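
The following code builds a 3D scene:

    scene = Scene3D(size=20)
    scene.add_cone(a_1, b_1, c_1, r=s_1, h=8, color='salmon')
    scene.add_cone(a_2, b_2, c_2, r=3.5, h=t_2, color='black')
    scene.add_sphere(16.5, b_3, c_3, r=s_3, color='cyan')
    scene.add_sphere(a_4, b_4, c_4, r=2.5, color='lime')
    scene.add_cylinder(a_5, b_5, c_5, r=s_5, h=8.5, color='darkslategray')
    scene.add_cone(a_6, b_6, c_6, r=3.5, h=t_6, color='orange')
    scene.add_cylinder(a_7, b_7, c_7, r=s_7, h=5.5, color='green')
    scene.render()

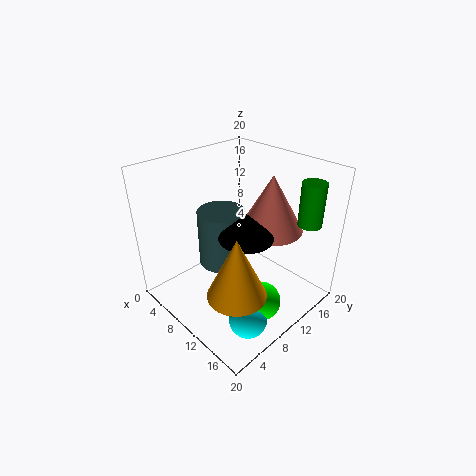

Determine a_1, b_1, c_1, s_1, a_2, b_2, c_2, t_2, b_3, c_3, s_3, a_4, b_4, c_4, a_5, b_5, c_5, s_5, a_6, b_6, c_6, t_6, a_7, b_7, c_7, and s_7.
a_1 = 12; b_1 = 14.5; c_1 = 10.5; s_1 = 4.5; a_2 = 13; b_2 = 8.5; c_2 = 12; t_2 = 3.5; b_3 = 5.5; c_3 = 2.5; s_3 = 2.5; a_4 = 16.5; b_4 = 8; c_4 = 4; a_5 = 6; b_5 = 10.5; c_5 = 4; s_5 = 3.5; a_6 = 16.5; b_6 = 3.5; c_6 = 8; t_6 = 7.5; a_7 = 18.5; b_7 = 14; c_7 = 14; s_7 = 1.5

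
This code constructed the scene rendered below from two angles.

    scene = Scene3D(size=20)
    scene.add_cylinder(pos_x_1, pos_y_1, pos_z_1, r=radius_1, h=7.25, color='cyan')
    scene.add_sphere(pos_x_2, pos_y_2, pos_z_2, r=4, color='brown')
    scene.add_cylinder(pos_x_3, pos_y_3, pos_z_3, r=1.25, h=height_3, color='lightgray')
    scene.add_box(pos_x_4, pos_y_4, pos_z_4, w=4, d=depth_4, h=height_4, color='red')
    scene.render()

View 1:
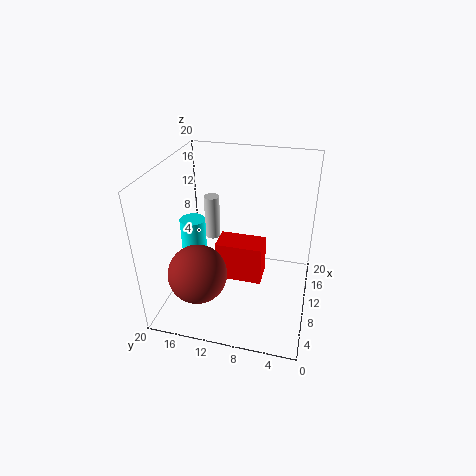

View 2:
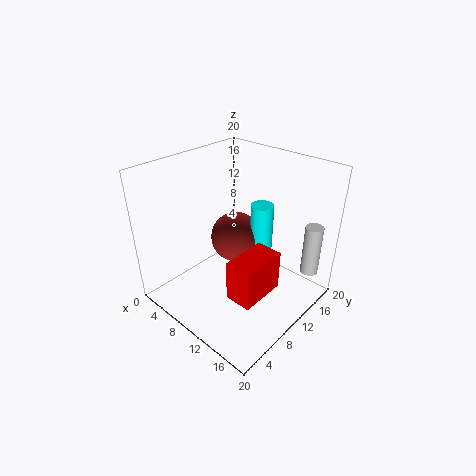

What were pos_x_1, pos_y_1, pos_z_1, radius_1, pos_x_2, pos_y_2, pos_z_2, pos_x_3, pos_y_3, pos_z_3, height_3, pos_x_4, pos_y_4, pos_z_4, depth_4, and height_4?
pos_x_1 = 9.25; pos_y_1 = 16.25; pos_z_1 = 5.25; radius_1 = 1.75; pos_x_2 = 5.5; pos_y_2 = 14.5; pos_z_2 = 6.25; pos_x_3 = 18; pos_y_3 = 16.5; pos_z_3 = 4.75; height_3 = 7.25; pos_x_4 = 10.75; pos_y_4 = 6.75; pos_z_4 = 1.75; depth_4 = 7; height_4 = 6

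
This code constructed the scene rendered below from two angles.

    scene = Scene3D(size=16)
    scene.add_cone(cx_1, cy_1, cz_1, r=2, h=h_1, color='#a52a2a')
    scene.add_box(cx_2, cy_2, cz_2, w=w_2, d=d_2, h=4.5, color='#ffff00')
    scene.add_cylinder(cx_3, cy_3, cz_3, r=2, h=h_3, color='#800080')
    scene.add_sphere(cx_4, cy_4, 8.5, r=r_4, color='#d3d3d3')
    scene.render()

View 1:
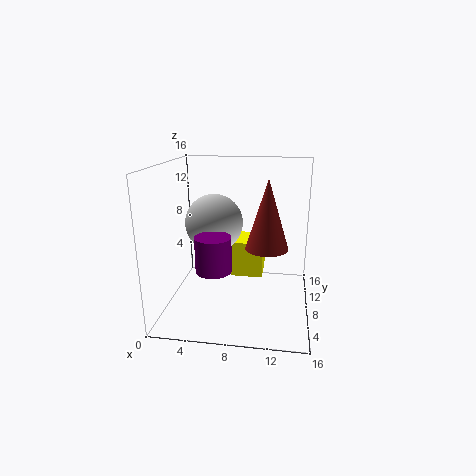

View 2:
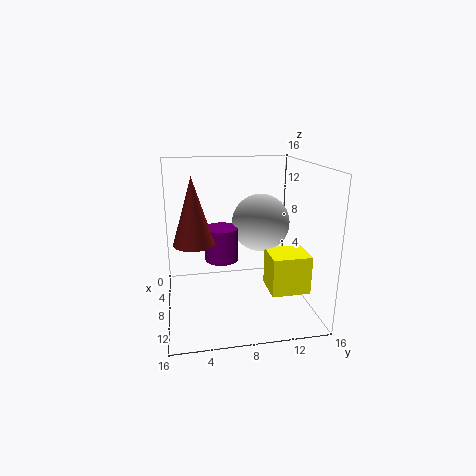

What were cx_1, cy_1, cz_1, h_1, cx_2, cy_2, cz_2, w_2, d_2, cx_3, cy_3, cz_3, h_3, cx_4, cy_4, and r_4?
cx_1 = 11.5
cy_1 = 3
cz_1 = 9
h_1 = 6.5
cx_2 = 6.5
cy_2 = 11.5
cz_2 = 1.5
w_2 = 4
d_2 = 4.5
cx_3 = 5.5
cy_3 = 6.5
cz_3 = 4.5
h_3 = 4
cx_4 = 4.5
cy_4 = 11.5
r_4 = 3.5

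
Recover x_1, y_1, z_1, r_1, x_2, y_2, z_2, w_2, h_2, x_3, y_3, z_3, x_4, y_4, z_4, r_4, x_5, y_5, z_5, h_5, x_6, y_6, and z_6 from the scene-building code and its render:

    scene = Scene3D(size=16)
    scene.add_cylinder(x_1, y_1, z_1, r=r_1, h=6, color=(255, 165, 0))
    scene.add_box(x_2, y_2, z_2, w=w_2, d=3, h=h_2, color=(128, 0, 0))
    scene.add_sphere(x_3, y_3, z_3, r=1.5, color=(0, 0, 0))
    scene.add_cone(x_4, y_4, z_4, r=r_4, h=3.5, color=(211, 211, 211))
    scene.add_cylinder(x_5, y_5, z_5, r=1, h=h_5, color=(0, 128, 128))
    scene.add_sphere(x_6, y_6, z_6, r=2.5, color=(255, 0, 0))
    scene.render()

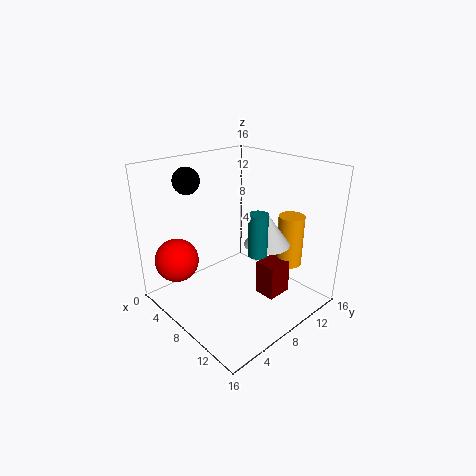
x_1 = 11; y_1 = 13.5; z_1 = 4; r_1 = 1.5; x_2 = 9.5; y_2 = 9.5; z_2 = 1; w_2 = 2.5; h_2 = 4; x_3 = 3; y_3 = 5; z_3 = 14; x_4 = 10.5; y_4 = 10; z_4 = 7.5; r_4 = 2.5; x_5 = 11.5; y_5 = 7.5; z_5 = 7.5; h_5 = 4.5; x_6 = 3; y_6 = 3; z_6 = 5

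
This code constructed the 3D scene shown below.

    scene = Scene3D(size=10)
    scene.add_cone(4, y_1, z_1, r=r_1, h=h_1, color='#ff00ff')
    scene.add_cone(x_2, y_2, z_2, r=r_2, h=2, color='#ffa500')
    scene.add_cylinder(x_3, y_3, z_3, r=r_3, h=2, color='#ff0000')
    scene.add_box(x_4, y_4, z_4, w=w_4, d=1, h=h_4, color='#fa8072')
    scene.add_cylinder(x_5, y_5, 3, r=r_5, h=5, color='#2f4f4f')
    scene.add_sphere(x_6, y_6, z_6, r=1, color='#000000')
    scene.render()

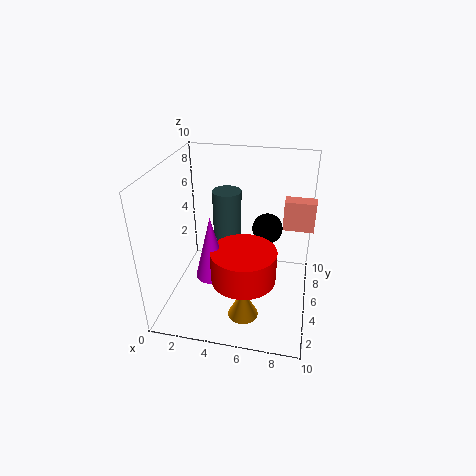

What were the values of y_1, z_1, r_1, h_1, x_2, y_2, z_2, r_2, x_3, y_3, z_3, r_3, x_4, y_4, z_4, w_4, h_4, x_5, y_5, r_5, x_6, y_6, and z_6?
y_1 = 2, z_1 = 4, r_1 = 1, h_1 = 4, x_2 = 6, y_2 = 2, z_2 = 1, r_2 = 1, x_3 = 6, y_3 = 2, z_3 = 4, r_3 = 2, x_4 = 8, y_4 = 5, z_4 = 6, w_4 = 2, h_4 = 2, x_5 = 4, y_5 = 6, r_5 = 1, x_6 = 7, y_6 = 5, z_6 = 6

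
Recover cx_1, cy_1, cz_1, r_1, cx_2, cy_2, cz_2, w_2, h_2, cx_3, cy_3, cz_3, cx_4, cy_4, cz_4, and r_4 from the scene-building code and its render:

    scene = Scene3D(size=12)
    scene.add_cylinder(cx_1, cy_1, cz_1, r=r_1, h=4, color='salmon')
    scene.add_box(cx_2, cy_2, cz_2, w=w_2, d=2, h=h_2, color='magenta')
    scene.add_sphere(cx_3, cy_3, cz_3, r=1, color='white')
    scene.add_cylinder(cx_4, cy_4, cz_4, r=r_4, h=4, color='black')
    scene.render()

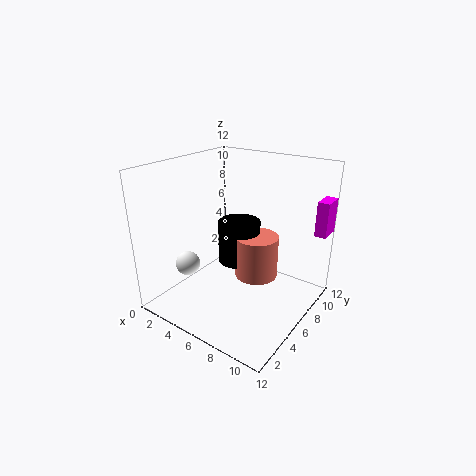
cx_1 = 6
cy_1 = 9
cz_1 = 1
r_1 = 2
cx_2 = 11
cy_2 = 10
cz_2 = 6
w_2 = 1
h_2 = 3
cx_3 = 3
cy_3 = 3
cz_3 = 4
cx_4 = 4
cy_4 = 9
cz_4 = 2
r_4 = 2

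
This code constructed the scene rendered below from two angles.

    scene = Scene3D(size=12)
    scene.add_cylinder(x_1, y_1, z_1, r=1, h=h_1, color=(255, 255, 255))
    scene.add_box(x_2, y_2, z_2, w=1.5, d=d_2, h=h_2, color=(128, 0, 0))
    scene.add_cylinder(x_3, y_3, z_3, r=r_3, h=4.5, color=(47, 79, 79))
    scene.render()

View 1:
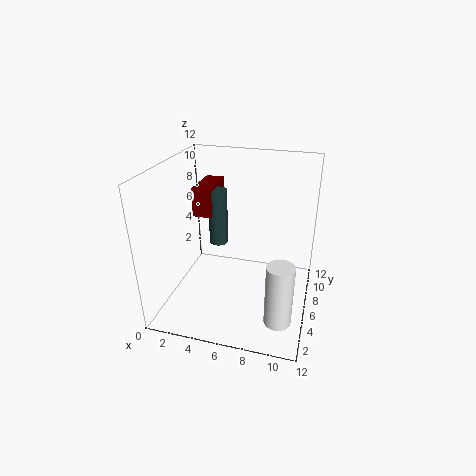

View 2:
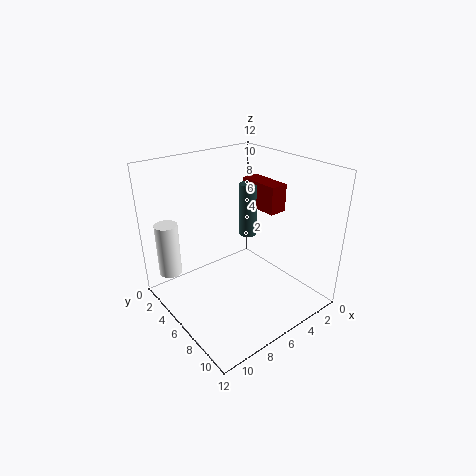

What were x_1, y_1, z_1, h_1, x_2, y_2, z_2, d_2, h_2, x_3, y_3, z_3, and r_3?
x_1 = 10.25
y_1 = 1.5
z_1 = 2
h_1 = 4.75
x_2 = 2.75
y_2 = 4.5
z_2 = 8.25
d_2 = 3.5
h_2 = 2.25
x_3 = 4.5
y_3 = 5.5
z_3 = 5.75
r_3 = 0.75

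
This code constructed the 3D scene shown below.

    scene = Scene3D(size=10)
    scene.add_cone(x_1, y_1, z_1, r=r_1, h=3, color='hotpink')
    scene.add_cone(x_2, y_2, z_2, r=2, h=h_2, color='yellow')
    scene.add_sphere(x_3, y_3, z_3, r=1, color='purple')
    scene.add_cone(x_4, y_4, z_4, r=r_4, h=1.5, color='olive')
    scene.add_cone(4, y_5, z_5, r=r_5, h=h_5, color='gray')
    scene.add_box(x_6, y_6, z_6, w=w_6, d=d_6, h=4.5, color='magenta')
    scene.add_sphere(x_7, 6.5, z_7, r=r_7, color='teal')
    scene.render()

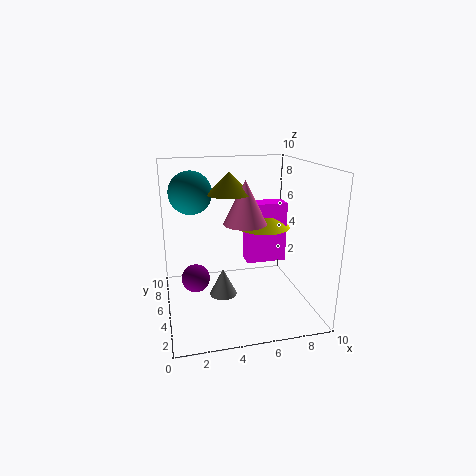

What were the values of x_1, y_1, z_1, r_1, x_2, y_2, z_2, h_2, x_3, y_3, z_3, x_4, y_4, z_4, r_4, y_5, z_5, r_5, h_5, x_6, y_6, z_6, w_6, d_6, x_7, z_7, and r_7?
x_1 = 5.5, y_1 = 5, z_1 = 6, r_1 = 1.5, x_2 = 7.5, y_2 = 7, z_2 = 5, h_2 = 2, x_3 = 2, y_3 = 5.5, z_3 = 2, x_4 = 4.5, y_4 = 5.5, z_4 = 8, r_4 = 1.5, y_5 = 5.5, z_5 = 0.5, r_5 = 1, h_5 = 2, x_6 = 6, y_6 = 6, z_6 = 2.5, w_6 = 3, d_6 = 1.5, x_7 = 2, z_7 = 8, r_7 = 1.5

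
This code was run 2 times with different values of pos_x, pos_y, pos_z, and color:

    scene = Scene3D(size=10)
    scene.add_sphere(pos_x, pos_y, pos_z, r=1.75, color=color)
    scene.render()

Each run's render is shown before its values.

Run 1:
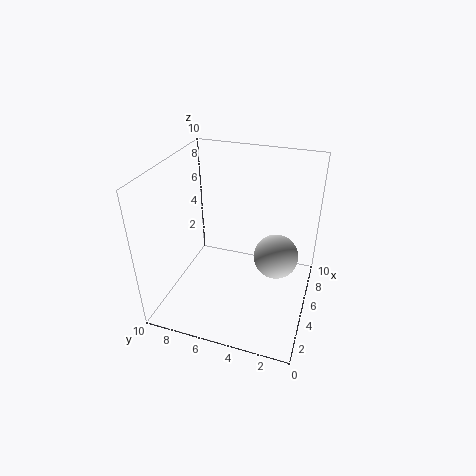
pos_x = 7.75
pos_y = 2.75
pos_z = 2
color = 'lightgray'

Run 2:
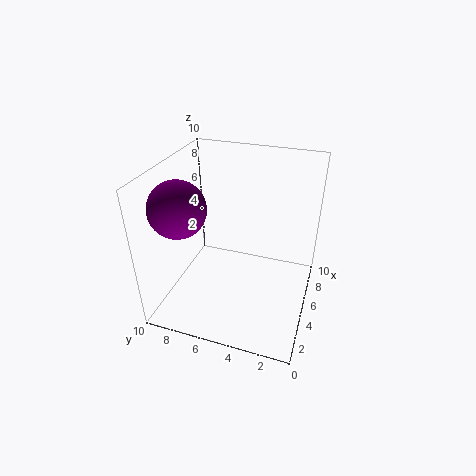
pos_x = 2
pos_y = 7.75
pos_z = 8.25
color = 'purple'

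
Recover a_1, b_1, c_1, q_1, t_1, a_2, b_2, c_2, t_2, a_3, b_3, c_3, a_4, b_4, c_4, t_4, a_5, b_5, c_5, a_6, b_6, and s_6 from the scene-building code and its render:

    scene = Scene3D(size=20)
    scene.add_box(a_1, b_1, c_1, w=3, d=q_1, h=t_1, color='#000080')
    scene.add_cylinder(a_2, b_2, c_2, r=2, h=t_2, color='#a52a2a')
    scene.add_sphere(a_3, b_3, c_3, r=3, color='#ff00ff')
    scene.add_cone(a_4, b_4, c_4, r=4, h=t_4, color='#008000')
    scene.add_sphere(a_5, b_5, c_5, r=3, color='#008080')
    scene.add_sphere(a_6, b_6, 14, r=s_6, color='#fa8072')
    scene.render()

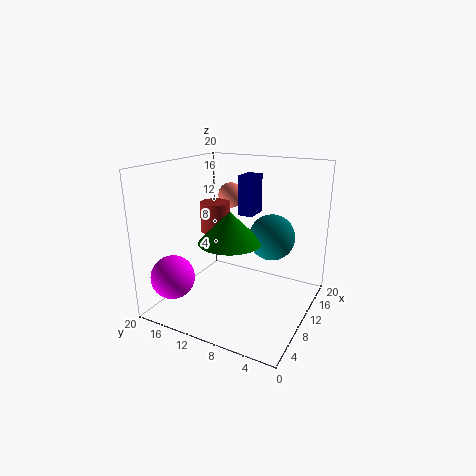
a_1 = 8, b_1 = 7, c_1 = 14, q_1 = 2, t_1 = 5, a_2 = 9, b_2 = 13, c_2 = 11, t_2 = 4, a_3 = 4, b_3 = 17, c_3 = 5, a_4 = 6, b_4 = 9, c_4 = 11, t_4 = 4, a_5 = 10, b_5 = 5, c_5 = 11, a_6 = 17, b_6 = 15, s_6 = 2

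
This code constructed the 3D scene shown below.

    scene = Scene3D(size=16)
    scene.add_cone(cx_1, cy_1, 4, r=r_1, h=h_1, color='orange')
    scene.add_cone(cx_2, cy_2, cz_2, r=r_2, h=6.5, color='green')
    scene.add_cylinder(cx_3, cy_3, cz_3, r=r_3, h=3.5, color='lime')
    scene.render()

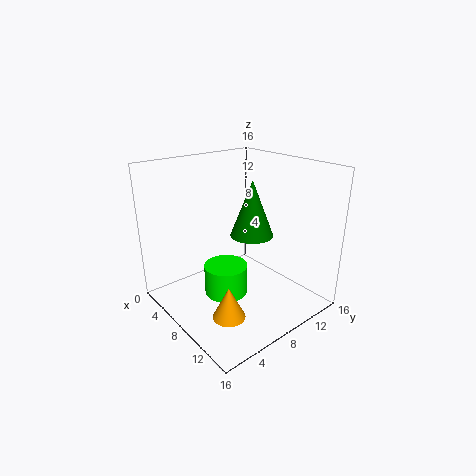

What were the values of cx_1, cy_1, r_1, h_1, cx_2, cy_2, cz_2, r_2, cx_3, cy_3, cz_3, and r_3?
cx_1 = 14
cy_1 = 2
r_1 = 1.5
h_1 = 3
cx_2 = 7.5
cy_2 = 10.5
cz_2 = 7.5
r_2 = 2.5
cx_3 = 7
cy_3 = 7
cz_3 = 1
r_3 = 2.5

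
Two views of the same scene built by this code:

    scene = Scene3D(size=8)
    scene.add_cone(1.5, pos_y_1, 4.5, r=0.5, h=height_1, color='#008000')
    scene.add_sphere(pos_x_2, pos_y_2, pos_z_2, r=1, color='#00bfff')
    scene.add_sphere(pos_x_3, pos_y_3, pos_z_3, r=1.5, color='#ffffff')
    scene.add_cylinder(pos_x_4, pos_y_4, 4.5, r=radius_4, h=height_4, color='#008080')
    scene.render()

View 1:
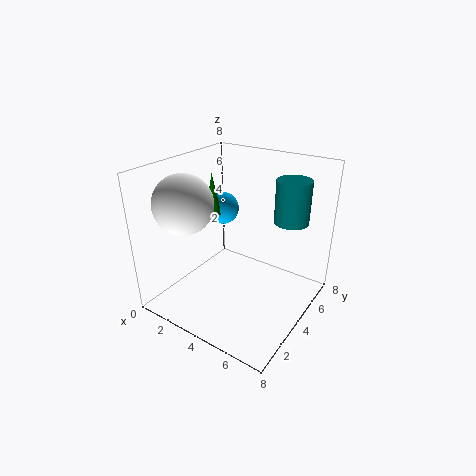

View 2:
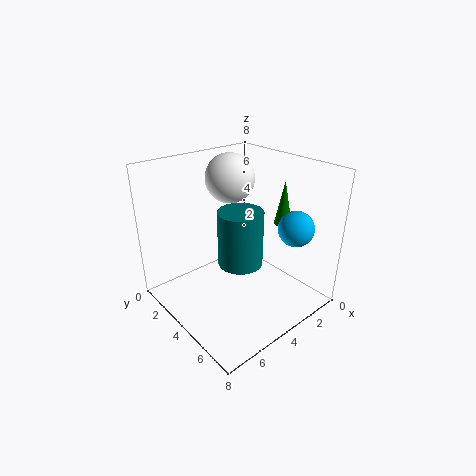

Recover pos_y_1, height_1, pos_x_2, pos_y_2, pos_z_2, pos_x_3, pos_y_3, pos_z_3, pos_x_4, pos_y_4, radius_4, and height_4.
pos_y_1 = 5; height_1 = 2.5; pos_x_2 = 1.5; pos_y_2 = 6; pos_z_2 = 4.5; pos_x_3 = 2.5; pos_y_3 = 1.5; pos_z_3 = 6.5; pos_x_4 = 6; pos_y_4 = 6.5; radius_4 = 1; height_4 = 2.5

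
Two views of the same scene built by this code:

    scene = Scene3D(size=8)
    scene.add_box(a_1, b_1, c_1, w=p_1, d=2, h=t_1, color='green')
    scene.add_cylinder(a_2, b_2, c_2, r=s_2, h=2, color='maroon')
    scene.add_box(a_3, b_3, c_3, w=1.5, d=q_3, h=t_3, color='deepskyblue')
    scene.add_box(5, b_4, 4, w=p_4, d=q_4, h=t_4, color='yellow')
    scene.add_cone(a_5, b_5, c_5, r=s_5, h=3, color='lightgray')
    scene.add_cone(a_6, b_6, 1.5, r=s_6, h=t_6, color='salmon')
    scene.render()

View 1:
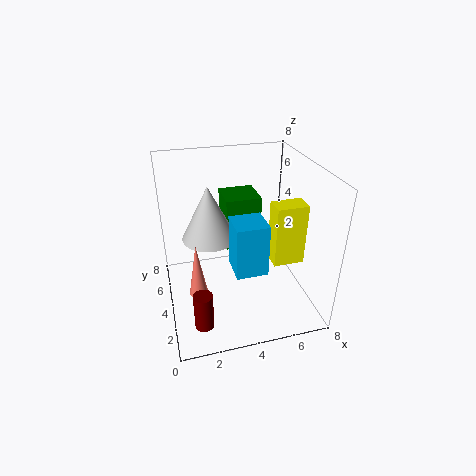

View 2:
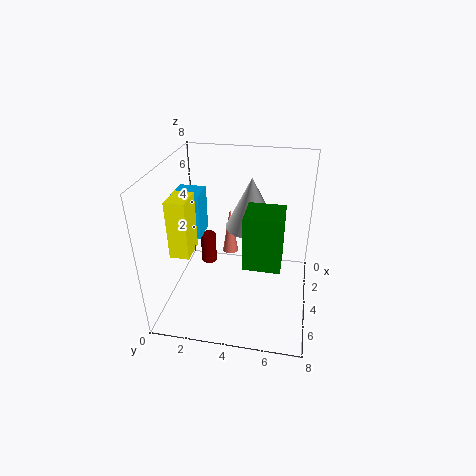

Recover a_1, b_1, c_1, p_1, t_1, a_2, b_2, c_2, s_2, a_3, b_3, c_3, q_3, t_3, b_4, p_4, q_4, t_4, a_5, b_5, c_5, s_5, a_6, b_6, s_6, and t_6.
a_1 = 3.5, b_1 = 4.5, c_1 = 3, p_1 = 2, t_1 = 3, a_2 = 1.5, b_2 = 1.5, c_2 = 0.5, s_2 = 0.5, a_3 = 3, b_3 = 0.5, c_3 = 4, q_3 = 1.5, t_3 = 2.5, b_4 = 1, p_4 = 1.5, q_4 = 1, t_4 = 3, a_5 = 2.5, b_5 = 4.5, c_5 = 4, s_5 = 1.5, a_6 = 1.5, b_6 = 3, s_6 = 0.5, t_6 = 3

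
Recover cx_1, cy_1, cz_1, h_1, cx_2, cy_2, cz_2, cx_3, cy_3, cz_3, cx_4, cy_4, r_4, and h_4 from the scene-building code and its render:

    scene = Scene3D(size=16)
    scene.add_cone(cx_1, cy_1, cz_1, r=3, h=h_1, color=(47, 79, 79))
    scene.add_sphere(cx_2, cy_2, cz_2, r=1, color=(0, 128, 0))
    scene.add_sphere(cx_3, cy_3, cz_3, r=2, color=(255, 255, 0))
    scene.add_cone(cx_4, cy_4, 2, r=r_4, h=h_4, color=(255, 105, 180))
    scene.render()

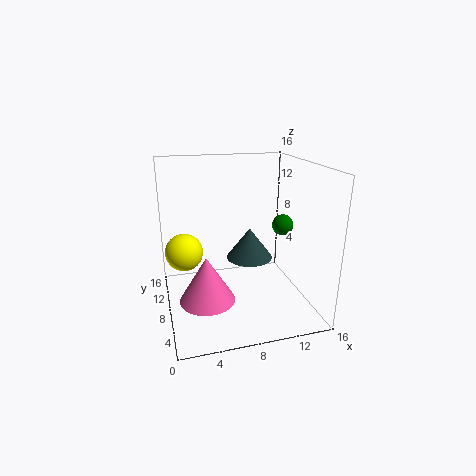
cx_1 = 11
cy_1 = 13
cz_1 = 3
h_1 = 4
cx_2 = 11
cy_2 = 3
cz_2 = 11
cx_3 = 2
cy_3 = 8
cz_3 = 7
cx_4 = 4
cy_4 = 6
r_4 = 3
h_4 = 5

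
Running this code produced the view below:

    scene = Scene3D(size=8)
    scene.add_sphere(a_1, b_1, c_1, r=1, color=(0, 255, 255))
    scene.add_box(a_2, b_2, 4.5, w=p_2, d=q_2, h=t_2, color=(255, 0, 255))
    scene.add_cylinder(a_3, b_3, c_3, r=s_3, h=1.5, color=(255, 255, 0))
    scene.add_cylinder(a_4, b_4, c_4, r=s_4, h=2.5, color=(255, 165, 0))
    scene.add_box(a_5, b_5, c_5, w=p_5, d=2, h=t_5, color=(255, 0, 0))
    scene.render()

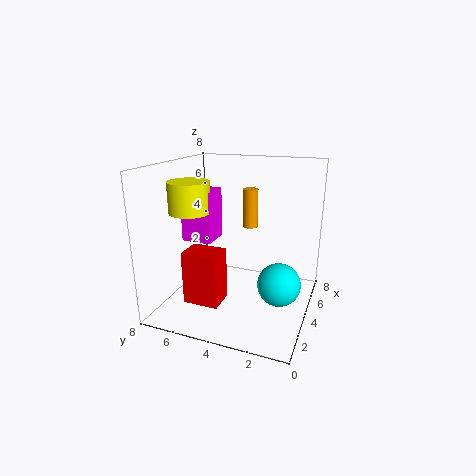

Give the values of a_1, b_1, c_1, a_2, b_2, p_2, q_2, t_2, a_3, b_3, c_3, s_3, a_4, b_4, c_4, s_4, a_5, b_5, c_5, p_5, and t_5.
a_1 = 1.5; b_1 = 1; c_1 = 3; a_2 = 1.5; b_2 = 4.5; p_2 = 1.5; q_2 = 1.5; t_2 = 2.5; a_3 = 1.5; b_3 = 5.5; c_3 = 6; s_3 = 1; a_4 = 7.5; b_4 = 4.5; c_4 = 3.5; s_4 = 0.5; a_5 = 2; b_5 = 4.5; c_5 = 0.5; p_5 = 1.5; t_5 = 3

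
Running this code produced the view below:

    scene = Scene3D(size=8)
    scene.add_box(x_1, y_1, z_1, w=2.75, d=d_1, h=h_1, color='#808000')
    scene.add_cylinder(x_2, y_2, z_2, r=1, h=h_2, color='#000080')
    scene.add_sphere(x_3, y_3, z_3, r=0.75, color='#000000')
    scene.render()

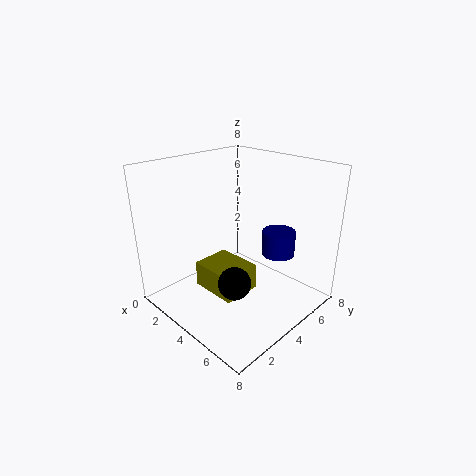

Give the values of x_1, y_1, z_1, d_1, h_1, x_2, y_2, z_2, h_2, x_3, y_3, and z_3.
x_1 = 2, y_1 = 2.5, z_1 = 0.75, d_1 = 2.25, h_1 = 1.5, x_2 = 4.75, y_2 = 6.75, z_2 = 2.25, h_2 = 1.5, x_3 = 6.5, y_3 = 1.25, z_3 = 3.5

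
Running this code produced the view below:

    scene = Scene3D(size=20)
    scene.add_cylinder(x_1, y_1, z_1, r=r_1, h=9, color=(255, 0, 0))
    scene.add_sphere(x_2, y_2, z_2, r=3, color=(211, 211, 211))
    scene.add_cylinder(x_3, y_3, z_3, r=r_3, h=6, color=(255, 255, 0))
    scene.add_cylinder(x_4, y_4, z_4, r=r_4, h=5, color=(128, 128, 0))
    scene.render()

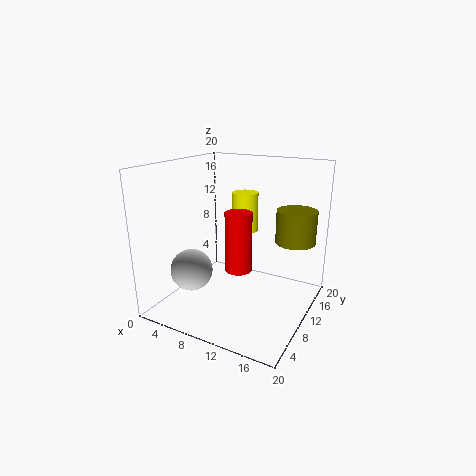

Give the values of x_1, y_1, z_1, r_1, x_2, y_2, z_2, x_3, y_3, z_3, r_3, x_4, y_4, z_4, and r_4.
x_1 = 9
y_1 = 12
z_1 = 4
r_1 = 2
x_2 = 4
y_2 = 7
z_2 = 5
x_3 = 8
y_3 = 16
z_3 = 9
r_3 = 2
x_4 = 16
y_4 = 17
z_4 = 8
r_4 = 3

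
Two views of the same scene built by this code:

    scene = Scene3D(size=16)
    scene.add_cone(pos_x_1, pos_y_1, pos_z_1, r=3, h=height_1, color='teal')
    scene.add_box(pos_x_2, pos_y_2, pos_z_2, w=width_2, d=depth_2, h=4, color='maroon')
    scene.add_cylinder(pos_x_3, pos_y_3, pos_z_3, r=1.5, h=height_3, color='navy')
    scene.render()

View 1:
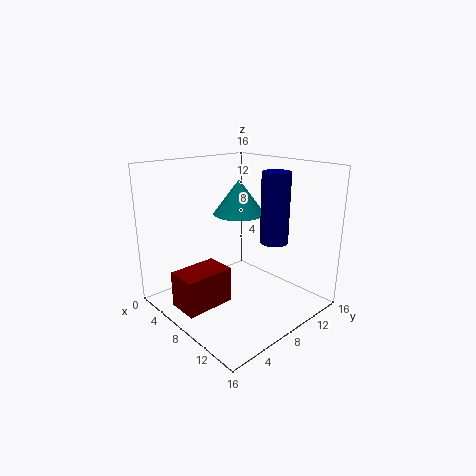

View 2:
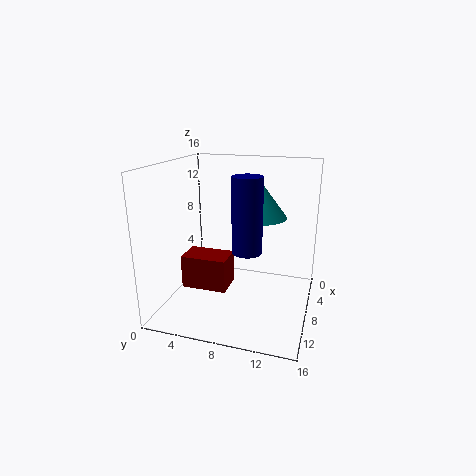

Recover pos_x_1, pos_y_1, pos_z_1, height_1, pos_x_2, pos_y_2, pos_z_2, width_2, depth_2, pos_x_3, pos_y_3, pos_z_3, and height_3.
pos_x_1 = 6; pos_y_1 = 10; pos_z_1 = 10; height_1 = 4; pos_x_2 = 5; pos_y_2 = 1; pos_z_2 = 1; width_2 = 3.5; depth_2 = 5.5; pos_x_3 = 11.5; pos_y_3 = 10; pos_z_3 = 8; height_3 = 7.5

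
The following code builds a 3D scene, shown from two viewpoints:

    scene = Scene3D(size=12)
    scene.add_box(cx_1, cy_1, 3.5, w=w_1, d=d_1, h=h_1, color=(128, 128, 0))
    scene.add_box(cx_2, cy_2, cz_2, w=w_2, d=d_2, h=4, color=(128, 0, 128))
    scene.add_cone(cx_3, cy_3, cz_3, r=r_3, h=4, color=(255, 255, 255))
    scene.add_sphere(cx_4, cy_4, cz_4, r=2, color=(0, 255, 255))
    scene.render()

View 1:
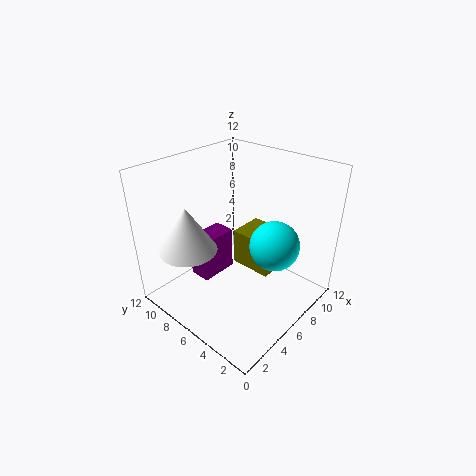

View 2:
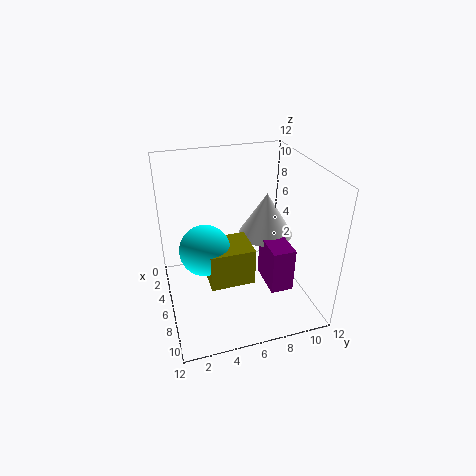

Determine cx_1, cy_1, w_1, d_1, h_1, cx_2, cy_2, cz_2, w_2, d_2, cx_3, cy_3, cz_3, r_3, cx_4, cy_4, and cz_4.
cx_1 = 6; cy_1 = 3; w_1 = 3; d_1 = 3.5; h_1 = 3; cx_2 = 4.5; cy_2 = 8.5; cz_2 = 1; w_2 = 3.5; d_2 = 2; cx_3 = 3.5; cy_3 = 9.5; cz_3 = 4.5; r_3 = 2.5; cx_4 = 7; cy_4 = 3; cz_4 = 6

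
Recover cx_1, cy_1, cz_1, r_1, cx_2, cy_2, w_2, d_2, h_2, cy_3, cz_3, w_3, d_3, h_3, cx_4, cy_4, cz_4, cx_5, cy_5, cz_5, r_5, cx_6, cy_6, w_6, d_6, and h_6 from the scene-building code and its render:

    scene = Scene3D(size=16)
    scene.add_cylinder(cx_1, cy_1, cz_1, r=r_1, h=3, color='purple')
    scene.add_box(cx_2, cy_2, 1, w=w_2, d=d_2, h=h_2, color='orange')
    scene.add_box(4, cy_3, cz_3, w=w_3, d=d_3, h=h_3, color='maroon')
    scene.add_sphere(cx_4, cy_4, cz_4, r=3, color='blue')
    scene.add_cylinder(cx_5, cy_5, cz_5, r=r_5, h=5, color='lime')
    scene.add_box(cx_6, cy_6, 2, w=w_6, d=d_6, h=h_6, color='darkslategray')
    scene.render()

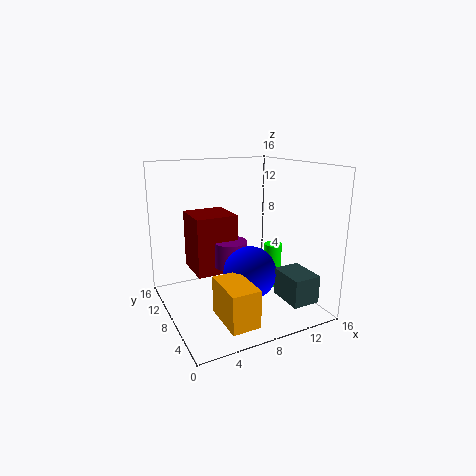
cx_1 = 8, cy_1 = 10, cz_1 = 4, r_1 = 2, cx_2 = 4, cy_2 = 1, w_2 = 3, d_2 = 5, h_2 = 4, cy_3 = 10, cz_3 = 3, w_3 = 5, d_3 = 5, h_3 = 7, cx_4 = 9, cy_4 = 7, cz_4 = 4, cx_5 = 12, cy_5 = 7, cz_5 = 2, r_5 = 1, cx_6 = 11, cy_6 = 1, w_6 = 3, d_6 = 4, h_6 = 3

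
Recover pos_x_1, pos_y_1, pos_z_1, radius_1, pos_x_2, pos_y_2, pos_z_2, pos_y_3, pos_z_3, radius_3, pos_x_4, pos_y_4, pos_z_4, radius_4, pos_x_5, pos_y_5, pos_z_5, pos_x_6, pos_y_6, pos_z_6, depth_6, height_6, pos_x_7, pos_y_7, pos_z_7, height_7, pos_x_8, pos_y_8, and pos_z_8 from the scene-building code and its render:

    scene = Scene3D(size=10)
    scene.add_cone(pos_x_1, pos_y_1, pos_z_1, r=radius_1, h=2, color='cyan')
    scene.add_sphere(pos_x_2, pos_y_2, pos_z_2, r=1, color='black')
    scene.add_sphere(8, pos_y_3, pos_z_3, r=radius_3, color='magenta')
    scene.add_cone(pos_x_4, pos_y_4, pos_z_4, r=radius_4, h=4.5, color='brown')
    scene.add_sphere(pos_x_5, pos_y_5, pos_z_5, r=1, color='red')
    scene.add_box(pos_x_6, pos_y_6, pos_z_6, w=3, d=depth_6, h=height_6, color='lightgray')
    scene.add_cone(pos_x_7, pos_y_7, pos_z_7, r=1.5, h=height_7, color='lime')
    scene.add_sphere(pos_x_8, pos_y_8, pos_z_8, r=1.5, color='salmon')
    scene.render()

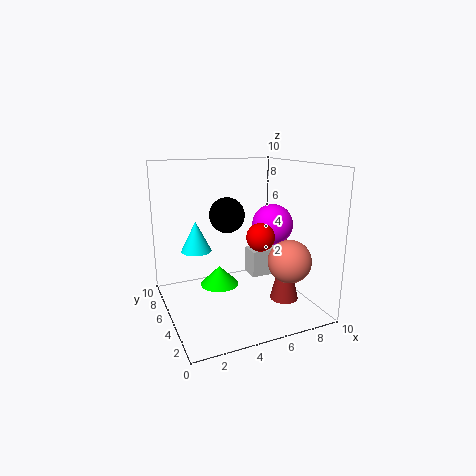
pos_x_1 = 2, pos_y_1 = 5, pos_z_1 = 4.5, radius_1 = 1, pos_x_2 = 3, pos_y_2 = 2, pos_z_2 = 7.5, pos_y_3 = 5.5, pos_z_3 = 5.5, radius_3 = 1.5, pos_x_4 = 8, pos_y_4 = 3.5, pos_z_4 = 0.5, radius_4 = 1, pos_x_5 = 6.5, pos_y_5 = 4.5, pos_z_5 = 5, pos_x_6 = 6.5, pos_y_6 = 5.5, pos_z_6 = 1.5, depth_6 = 1.5, height_6 = 2, pos_x_7 = 4.5, pos_y_7 = 7.5, pos_z_7 = 0.5, height_7 = 1.5, pos_x_8 = 8, pos_y_8 = 3, pos_z_8 = 3.5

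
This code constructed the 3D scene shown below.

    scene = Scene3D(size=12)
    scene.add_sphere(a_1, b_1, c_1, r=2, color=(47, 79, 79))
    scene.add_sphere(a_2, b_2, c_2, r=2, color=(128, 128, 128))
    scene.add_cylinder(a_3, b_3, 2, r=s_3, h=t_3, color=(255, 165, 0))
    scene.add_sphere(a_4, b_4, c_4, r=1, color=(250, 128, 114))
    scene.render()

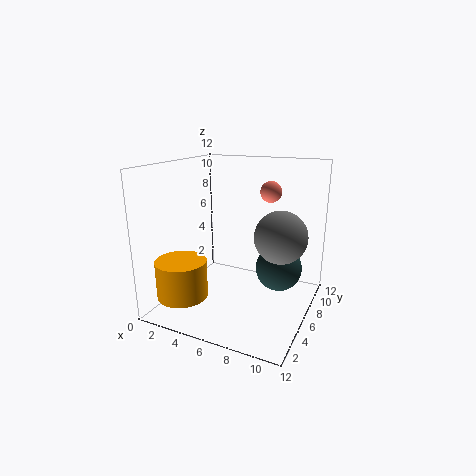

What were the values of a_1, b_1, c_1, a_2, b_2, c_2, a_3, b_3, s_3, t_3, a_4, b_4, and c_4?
a_1 = 9, b_1 = 8, c_1 = 3, a_2 = 10, b_2 = 5, c_2 = 7, a_3 = 3, b_3 = 2, s_3 = 2, t_3 = 3, a_4 = 7, b_4 = 11, c_4 = 9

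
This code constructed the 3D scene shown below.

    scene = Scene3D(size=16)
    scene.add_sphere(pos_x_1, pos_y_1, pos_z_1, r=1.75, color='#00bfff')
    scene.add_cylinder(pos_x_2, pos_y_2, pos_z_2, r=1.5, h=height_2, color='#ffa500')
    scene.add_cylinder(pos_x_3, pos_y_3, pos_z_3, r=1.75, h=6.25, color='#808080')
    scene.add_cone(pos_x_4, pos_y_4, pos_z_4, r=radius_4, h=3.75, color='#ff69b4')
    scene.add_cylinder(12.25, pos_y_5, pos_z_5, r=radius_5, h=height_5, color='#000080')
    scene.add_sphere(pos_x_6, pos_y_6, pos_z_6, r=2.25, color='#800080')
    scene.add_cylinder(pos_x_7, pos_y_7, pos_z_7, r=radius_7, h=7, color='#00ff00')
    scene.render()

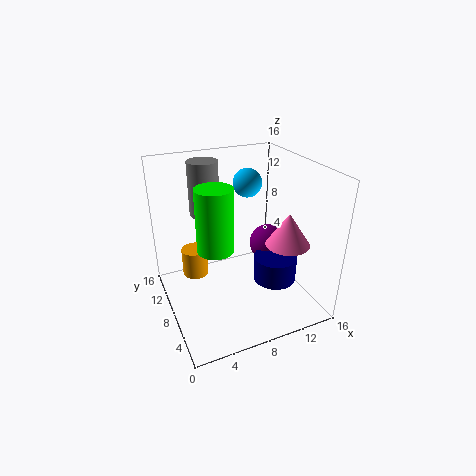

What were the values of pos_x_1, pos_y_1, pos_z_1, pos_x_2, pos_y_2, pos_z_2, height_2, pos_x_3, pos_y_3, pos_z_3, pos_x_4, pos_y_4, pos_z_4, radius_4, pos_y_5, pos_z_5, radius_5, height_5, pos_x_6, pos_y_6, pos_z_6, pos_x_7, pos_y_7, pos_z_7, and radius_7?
pos_x_1 = 11.25, pos_y_1 = 12.5, pos_z_1 = 12.5, pos_x_2 = 3.75, pos_y_2 = 11, pos_z_2 = 2.75, height_2 = 3.25, pos_x_3 = 5.75, pos_y_3 = 12.5, pos_z_3 = 9.5, pos_x_4 = 13.25, pos_y_4 = 6, pos_z_4 = 7, radius_4 = 2.5, pos_y_5 = 6.75, pos_z_5 = 2.25, radius_5 = 2.5, height_5 = 3, pos_x_6 = 13, pos_y_6 = 10, pos_z_6 = 5.25, pos_x_7 = 5.25, pos_y_7 = 7.75, pos_z_7 = 7.25, radius_7 = 2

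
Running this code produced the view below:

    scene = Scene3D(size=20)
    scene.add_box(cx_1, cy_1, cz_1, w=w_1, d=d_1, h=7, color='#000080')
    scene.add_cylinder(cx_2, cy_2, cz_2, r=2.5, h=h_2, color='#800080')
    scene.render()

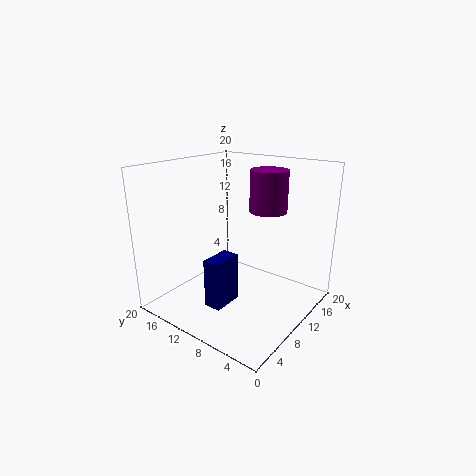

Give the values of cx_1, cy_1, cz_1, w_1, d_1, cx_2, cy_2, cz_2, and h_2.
cx_1 = 5.5; cy_1 = 10; cz_1 = 0.5; w_1 = 4.5; d_1 = 2.5; cx_2 = 12; cy_2 = 6.5; cz_2 = 14; h_2 = 5.5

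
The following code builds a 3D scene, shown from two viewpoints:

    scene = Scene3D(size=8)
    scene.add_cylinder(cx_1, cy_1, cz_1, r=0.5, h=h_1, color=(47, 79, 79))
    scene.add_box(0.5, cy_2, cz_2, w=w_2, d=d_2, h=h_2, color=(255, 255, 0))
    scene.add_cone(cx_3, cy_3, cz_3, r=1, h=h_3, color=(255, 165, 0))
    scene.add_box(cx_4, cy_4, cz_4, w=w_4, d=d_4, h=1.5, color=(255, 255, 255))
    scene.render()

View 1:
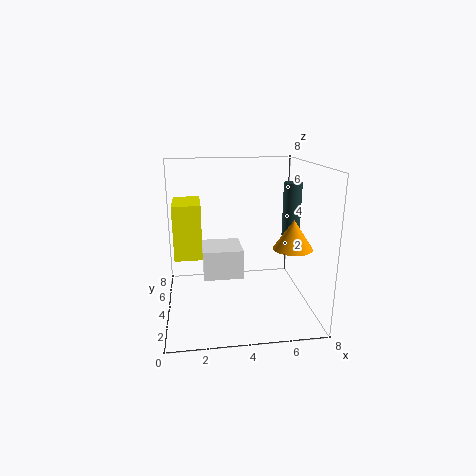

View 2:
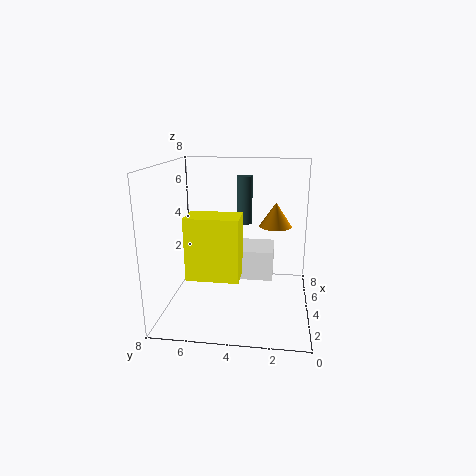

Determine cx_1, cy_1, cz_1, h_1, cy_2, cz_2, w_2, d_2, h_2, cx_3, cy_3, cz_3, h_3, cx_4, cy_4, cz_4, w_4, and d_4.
cx_1 = 7; cy_1 = 4; cz_1 = 4; h_1 = 3; cy_2 = 3.5; cz_2 = 3; w_2 = 1.5; d_2 = 2.5; h_2 = 3; cx_3 = 6.5; cy_3 = 2; cz_3 = 4; h_3 = 1.5; cx_4 = 2; cy_4 = 2; cz_4 = 2.5; w_4 = 2; d_4 = 2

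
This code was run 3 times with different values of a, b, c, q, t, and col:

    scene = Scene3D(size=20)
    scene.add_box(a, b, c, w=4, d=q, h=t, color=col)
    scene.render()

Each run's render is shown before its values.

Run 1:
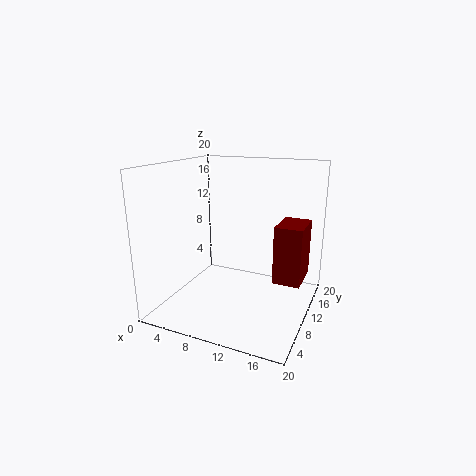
a = 14.5; b = 12; c = 3; q = 6; t = 8.5; col = 'maroon'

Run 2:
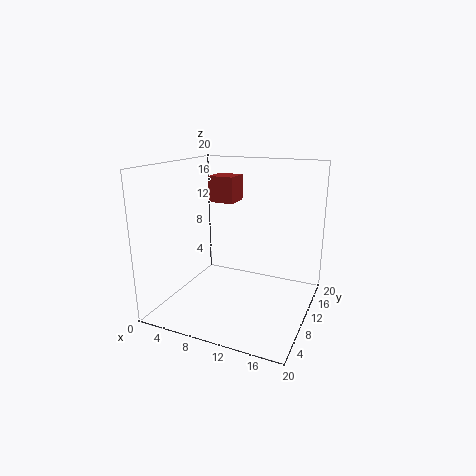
a = 3; b = 14.5; c = 13.5; q = 4; t = 4; col = 'brown'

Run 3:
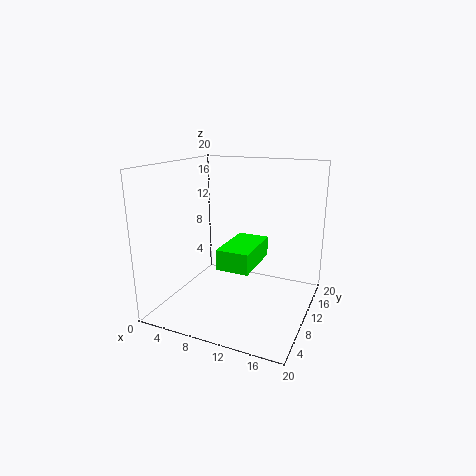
a = 10.5; b = 2.5; c = 8.5; q = 7; t = 2.5; col = 'lime'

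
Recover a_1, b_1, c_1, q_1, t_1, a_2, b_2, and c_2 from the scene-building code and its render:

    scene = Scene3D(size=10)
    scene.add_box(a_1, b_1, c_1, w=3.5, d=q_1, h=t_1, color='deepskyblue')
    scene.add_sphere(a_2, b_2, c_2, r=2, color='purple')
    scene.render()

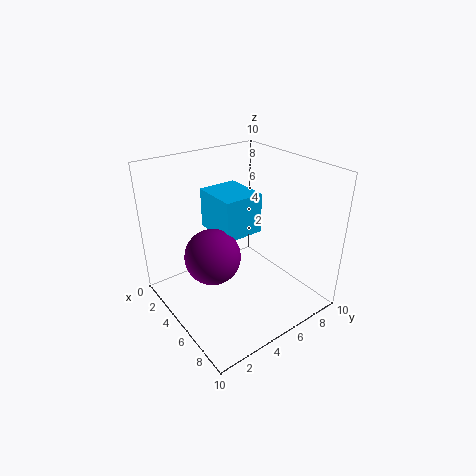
a_1 = 1
b_1 = 4.5
c_1 = 4.5
q_1 = 3
t_1 = 3
a_2 = 4
b_2 = 3.5
c_2 = 3.5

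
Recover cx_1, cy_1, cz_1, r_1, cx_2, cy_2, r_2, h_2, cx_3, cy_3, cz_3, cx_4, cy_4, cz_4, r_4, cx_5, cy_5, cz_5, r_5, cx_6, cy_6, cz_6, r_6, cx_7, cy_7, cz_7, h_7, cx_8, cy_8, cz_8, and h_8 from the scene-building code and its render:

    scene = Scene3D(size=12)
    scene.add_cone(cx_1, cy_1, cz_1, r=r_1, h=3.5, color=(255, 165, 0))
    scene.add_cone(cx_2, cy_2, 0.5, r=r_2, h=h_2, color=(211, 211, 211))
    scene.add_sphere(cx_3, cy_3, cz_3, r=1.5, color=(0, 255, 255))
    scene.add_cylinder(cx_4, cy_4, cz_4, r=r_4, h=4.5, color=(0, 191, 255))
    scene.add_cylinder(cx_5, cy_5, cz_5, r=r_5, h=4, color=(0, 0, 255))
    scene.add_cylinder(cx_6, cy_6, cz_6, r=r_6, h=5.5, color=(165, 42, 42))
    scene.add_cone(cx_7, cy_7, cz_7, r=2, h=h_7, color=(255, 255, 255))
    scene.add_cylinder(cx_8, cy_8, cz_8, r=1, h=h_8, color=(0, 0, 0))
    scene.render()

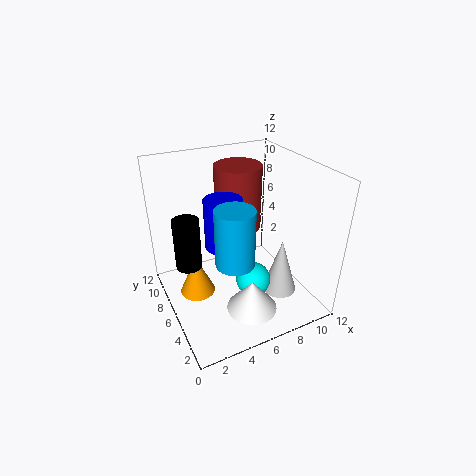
cx_1 = 2.5
cy_1 = 7
cz_1 = 1
r_1 = 1.5
cx_2 = 9.5
cy_2 = 4.5
r_2 = 1.5
h_2 = 5
cx_3 = 7
cy_3 = 5
cz_3 = 2
cx_4 = 4.5
cy_4 = 3.5
cz_4 = 5.5
r_4 = 1.5
cx_5 = 4.5
cy_5 = 5.5
cz_5 = 6
r_5 = 1.5
cx_6 = 7
cy_6 = 8
cz_6 = 6
r_6 = 2
cx_7 = 5.5
cy_7 = 2.5
cz_7 = 1.5
h_7 = 2.5
cx_8 = 1.5
cy_8 = 5.5
cz_8 = 5
h_8 = 4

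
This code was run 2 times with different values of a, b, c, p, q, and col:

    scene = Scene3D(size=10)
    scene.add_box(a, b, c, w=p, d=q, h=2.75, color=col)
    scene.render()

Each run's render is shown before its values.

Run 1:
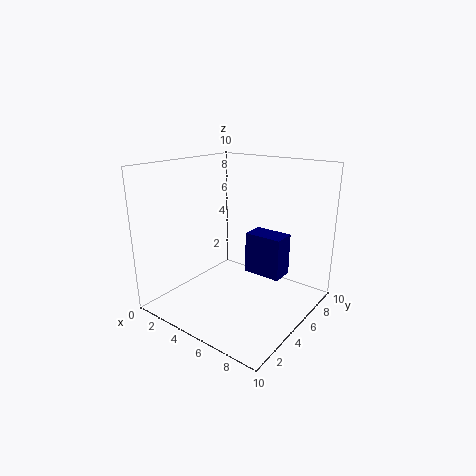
a = 6; b = 4.5; c = 3; p = 2.5; q = 1.5; col = 'navy'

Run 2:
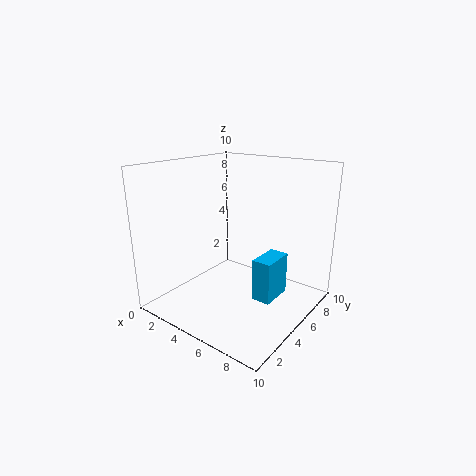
a = 7.25; b = 3.5; c = 1.75; p = 1.25; q = 2.25; col = 'deepskyblue'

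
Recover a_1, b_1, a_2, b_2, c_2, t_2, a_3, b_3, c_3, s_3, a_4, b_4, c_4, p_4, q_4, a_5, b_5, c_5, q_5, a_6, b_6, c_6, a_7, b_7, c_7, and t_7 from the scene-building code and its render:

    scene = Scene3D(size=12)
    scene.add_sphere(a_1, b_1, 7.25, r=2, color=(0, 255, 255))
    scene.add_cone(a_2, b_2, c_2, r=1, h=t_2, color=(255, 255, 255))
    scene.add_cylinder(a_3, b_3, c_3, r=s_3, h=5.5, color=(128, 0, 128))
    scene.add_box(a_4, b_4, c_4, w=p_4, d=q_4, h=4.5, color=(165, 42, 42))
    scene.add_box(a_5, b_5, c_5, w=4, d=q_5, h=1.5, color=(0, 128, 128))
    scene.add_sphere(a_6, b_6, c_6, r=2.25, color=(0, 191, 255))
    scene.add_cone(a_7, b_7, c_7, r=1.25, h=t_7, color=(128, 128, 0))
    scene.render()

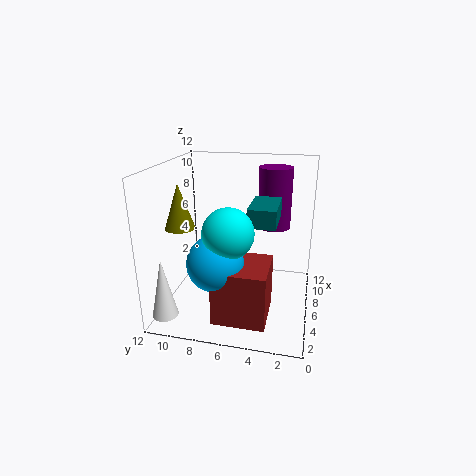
a_1 = 3.75, b_1 = 6.25, a_2 = 1.25, b_2 = 10.75, c_2 = 1, t_2 = 4.75, a_3 = 10, b_3 = 3.5, c_3 = 5.75, s_3 = 1.5, a_4 = 1.75, b_4 = 3, c_4 = 0.25, p_4 = 4.25, q_4 = 4.25, a_5 = 4.5, b_5 = 2.75, c_5 = 7.5, q_5 = 2.25, a_6 = 3.5, b_6 = 7.25, c_6 = 4.75, a_7 = 5.25, b_7 = 10.75, c_7 = 6.75, t_7 = 3.75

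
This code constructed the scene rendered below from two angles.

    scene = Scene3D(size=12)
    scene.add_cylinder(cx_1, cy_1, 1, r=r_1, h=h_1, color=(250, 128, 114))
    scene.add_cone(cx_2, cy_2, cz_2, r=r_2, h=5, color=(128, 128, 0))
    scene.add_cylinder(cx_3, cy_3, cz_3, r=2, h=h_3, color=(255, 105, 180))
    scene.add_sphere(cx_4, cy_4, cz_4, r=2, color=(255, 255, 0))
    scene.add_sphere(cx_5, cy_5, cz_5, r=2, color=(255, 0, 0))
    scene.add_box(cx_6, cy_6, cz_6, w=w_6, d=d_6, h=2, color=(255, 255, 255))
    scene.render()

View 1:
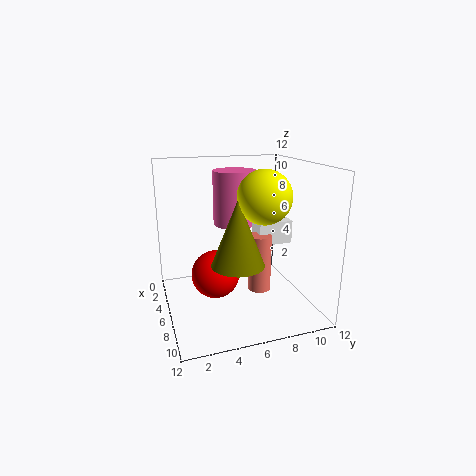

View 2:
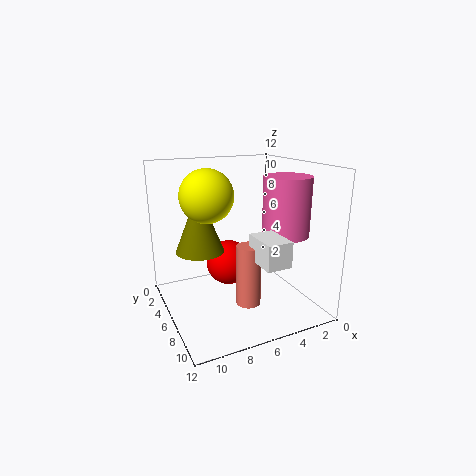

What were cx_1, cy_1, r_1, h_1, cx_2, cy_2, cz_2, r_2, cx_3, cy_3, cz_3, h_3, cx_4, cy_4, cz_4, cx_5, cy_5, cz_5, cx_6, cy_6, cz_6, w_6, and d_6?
cx_1 = 6, cy_1 = 8, r_1 = 1, h_1 = 5, cx_2 = 9, cy_2 = 5, cz_2 = 5, r_2 = 2, cx_3 = 2, cy_3 = 7, cz_3 = 6, h_3 = 5, cx_4 = 9, cy_4 = 7, cz_4 = 10, cx_5 = 6, cy_5 = 4, cz_5 = 3, cx_6 = 4, cy_6 = 8, cz_6 = 5, w_6 = 2, d_6 = 3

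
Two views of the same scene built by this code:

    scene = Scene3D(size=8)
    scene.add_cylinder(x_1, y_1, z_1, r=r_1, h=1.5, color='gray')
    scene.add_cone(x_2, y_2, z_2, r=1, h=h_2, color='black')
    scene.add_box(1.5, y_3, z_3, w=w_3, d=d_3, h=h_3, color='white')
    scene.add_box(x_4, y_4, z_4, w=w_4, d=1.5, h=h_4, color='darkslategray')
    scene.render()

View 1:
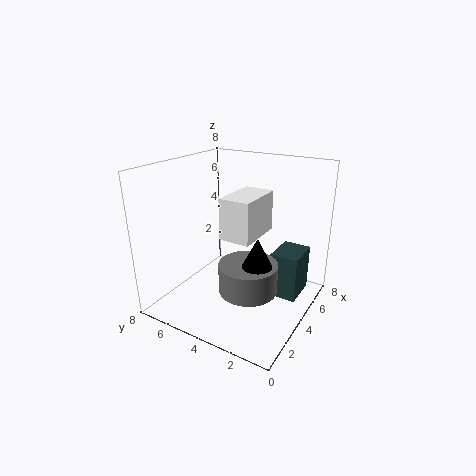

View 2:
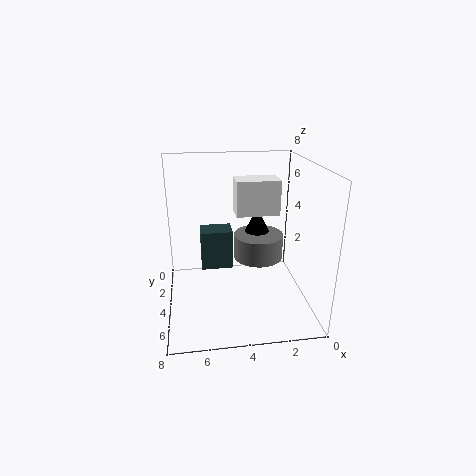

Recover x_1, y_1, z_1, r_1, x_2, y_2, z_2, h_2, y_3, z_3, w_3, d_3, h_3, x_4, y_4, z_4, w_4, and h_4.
x_1 = 2.5
y_1 = 2.5
z_1 = 2
r_1 = 1.5
x_2 = 2.5
y_2 = 2
z_2 = 3
h_2 = 2
y_3 = 2
z_3 = 5
w_3 = 2.5
d_3 = 1.5
h_3 = 2
x_4 = 4
y_4 = 0.5
z_4 = 1
w_4 = 2
h_4 = 2.5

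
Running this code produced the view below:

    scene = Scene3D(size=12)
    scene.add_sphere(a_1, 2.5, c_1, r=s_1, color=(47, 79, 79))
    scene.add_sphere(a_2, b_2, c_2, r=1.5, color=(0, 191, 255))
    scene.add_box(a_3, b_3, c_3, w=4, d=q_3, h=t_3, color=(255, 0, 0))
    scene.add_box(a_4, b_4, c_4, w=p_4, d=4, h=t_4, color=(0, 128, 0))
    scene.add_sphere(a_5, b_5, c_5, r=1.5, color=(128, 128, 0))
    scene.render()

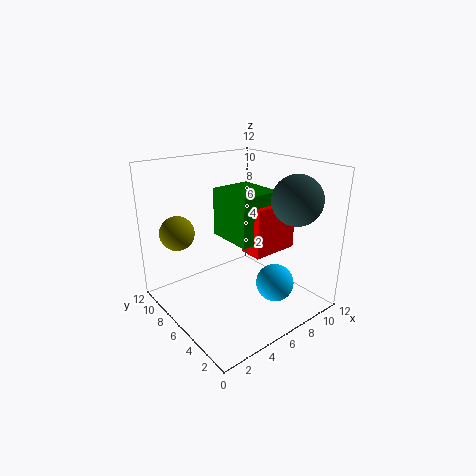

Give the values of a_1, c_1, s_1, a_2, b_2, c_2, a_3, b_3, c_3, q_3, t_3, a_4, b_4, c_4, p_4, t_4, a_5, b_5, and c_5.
a_1 = 9; c_1 = 9.5; s_1 = 2; a_2 = 7; b_2 = 2.5; c_2 = 3; a_3 = 6; b_3 = 3.5; c_3 = 5; q_3 = 2; t_3 = 4; a_4 = 5; b_4 = 4; c_4 = 6; p_4 = 3.5; t_4 = 4; a_5 = 2.5; b_5 = 10; c_5 = 6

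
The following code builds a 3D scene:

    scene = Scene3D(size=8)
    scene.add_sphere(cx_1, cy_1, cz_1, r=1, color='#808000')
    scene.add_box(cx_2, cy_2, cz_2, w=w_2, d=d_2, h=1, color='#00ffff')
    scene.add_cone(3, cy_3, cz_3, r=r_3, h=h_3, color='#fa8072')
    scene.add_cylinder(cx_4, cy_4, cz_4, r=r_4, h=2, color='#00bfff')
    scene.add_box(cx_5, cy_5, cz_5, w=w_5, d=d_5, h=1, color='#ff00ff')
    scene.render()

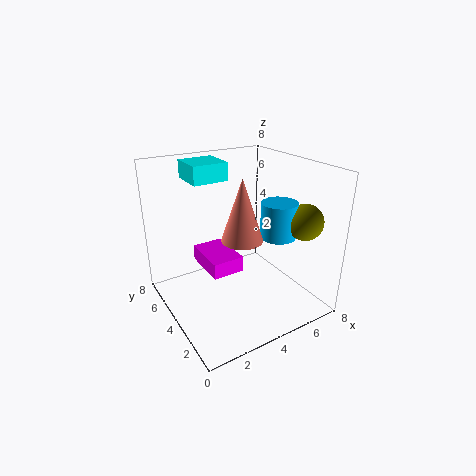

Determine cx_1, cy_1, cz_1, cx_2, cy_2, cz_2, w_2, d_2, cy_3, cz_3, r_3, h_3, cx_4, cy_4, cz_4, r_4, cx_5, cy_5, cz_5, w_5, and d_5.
cx_1 = 7, cy_1 = 2, cz_1 = 5, cx_2 = 2, cy_2 = 5, cz_2 = 7, w_2 = 2, d_2 = 2, cy_3 = 2, cz_3 = 5, r_3 = 1, h_3 = 3, cx_4 = 6, cy_4 = 3, cz_4 = 4, r_4 = 1, cx_5 = 3, cy_5 = 5, cz_5 = 1, w_5 = 2, d_5 = 3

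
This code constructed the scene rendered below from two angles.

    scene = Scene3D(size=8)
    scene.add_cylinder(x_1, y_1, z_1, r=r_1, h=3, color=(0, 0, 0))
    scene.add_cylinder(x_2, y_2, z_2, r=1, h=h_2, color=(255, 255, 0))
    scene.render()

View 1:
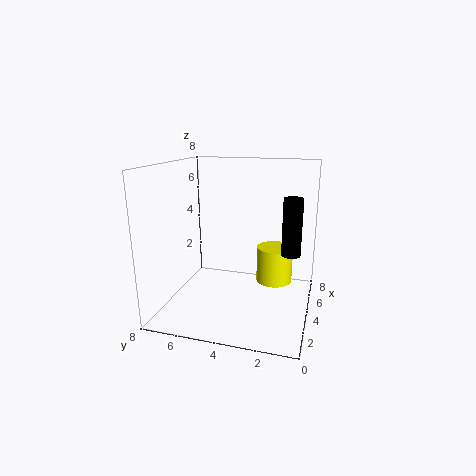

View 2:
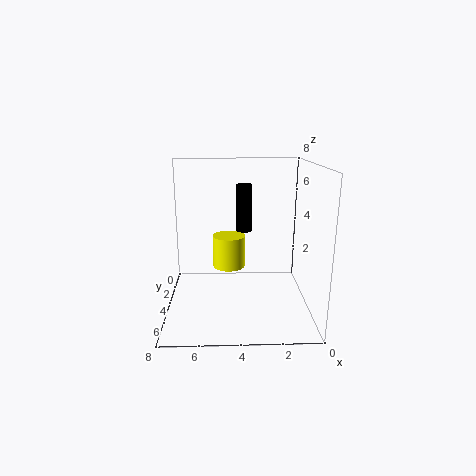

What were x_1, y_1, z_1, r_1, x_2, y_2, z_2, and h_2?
x_1 = 3.5, y_1 = 1, z_1 = 3.5, r_1 = 0.5, x_2 = 4.5, y_2 = 2, z_2 = 1.5, h_2 = 2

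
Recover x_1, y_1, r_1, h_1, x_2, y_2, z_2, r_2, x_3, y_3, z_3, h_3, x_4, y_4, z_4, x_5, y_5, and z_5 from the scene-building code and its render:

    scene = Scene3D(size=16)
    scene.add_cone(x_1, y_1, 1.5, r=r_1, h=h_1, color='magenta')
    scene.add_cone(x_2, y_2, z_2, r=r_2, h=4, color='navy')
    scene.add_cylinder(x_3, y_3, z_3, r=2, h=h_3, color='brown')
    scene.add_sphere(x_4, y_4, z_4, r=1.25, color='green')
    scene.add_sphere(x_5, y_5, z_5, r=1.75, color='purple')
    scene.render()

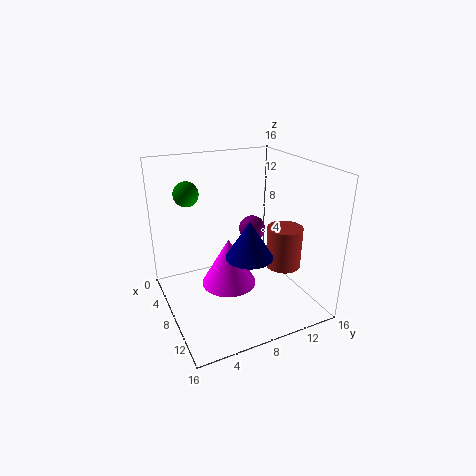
x_1 = 6.5
y_1 = 7.5
r_1 = 3.25
h_1 = 5.75
x_2 = 10.75
y_2 = 8
z_2 = 7
r_2 = 2.5
x_3 = 9.75
y_3 = 13
z_3 = 4.25
h_3 = 4.75
x_4 = 7.75
y_4 = 2.5
z_4 = 13.75
x_5 = 2
y_5 = 13
z_5 = 5.75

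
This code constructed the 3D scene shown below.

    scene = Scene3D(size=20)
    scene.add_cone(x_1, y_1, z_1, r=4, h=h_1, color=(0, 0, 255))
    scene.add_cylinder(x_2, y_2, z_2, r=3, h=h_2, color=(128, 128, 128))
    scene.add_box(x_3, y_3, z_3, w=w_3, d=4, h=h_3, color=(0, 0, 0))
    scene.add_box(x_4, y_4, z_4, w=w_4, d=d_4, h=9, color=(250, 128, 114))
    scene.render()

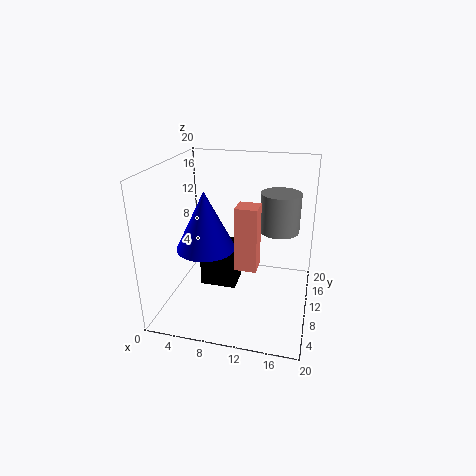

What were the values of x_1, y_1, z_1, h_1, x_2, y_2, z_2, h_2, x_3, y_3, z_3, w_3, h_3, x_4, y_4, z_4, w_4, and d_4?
x_1 = 6, y_1 = 8, z_1 = 9, h_1 = 8, x_2 = 15, y_2 = 16, z_2 = 9, h_2 = 6, x_3 = 5, y_3 = 8, z_3 = 3, w_3 = 5, h_3 = 6, x_4 = 10, y_4 = 8, z_4 = 6, w_4 = 3, d_4 = 3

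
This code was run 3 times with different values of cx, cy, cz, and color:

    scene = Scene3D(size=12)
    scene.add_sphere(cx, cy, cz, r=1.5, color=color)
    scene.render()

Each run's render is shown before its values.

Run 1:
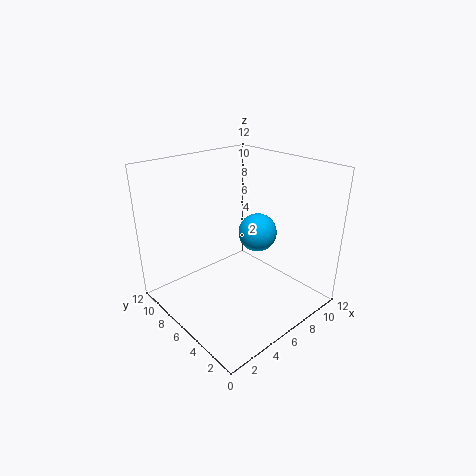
cx = 6.5; cy = 4.25; cz = 7; color = 'deepskyblue'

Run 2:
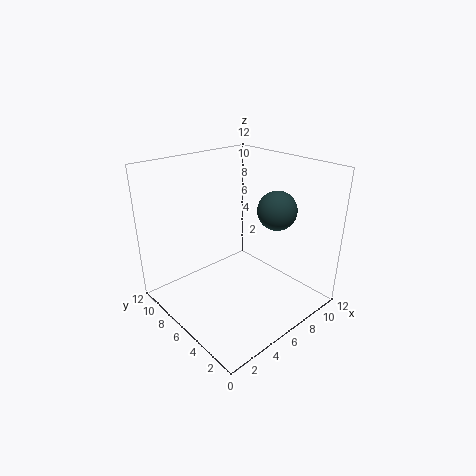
cx = 7.25; cy = 3; cz = 9; color = 'darkslategray'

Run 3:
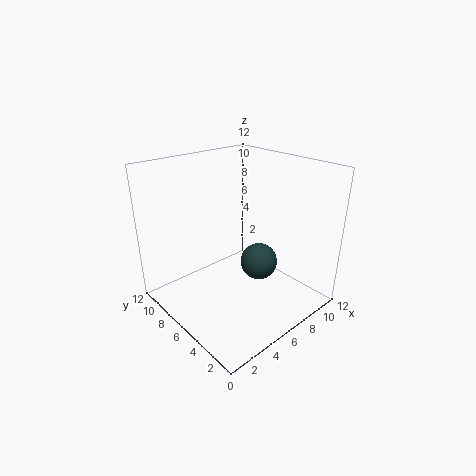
cx = 6.75; cy = 4.25; cz = 4.25; color = 'darkslategray'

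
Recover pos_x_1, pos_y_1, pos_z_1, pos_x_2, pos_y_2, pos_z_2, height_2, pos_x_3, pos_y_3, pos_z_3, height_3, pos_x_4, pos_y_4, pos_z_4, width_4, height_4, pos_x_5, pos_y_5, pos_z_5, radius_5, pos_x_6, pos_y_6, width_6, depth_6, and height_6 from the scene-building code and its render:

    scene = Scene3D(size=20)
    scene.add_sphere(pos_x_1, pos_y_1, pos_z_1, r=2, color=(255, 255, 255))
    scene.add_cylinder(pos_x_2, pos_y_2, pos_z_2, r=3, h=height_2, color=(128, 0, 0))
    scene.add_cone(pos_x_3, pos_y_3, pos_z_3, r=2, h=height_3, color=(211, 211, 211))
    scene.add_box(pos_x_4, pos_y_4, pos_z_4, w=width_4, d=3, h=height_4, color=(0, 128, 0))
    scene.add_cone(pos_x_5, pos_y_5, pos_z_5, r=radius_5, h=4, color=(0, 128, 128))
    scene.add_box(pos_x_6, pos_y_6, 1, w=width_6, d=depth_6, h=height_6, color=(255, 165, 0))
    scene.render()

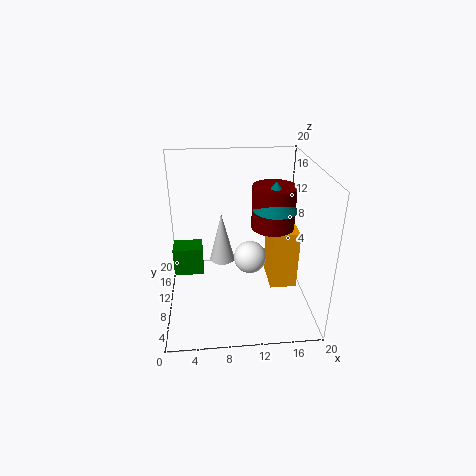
pos_x_1 = 11; pos_y_1 = 5; pos_z_1 = 10; pos_x_2 = 15; pos_y_2 = 11; pos_z_2 = 11; height_2 = 6; pos_x_3 = 8; pos_y_3 = 16; pos_z_3 = 3; height_3 = 8; pos_x_4 = 1; pos_y_4 = 9; pos_z_4 = 5; width_4 = 4; height_4 = 4; pos_x_5 = 15; pos_y_5 = 10; pos_z_5 = 14; radius_5 = 3; pos_x_6 = 15; pos_y_6 = 10; width_6 = 4; depth_6 = 6; height_6 = 9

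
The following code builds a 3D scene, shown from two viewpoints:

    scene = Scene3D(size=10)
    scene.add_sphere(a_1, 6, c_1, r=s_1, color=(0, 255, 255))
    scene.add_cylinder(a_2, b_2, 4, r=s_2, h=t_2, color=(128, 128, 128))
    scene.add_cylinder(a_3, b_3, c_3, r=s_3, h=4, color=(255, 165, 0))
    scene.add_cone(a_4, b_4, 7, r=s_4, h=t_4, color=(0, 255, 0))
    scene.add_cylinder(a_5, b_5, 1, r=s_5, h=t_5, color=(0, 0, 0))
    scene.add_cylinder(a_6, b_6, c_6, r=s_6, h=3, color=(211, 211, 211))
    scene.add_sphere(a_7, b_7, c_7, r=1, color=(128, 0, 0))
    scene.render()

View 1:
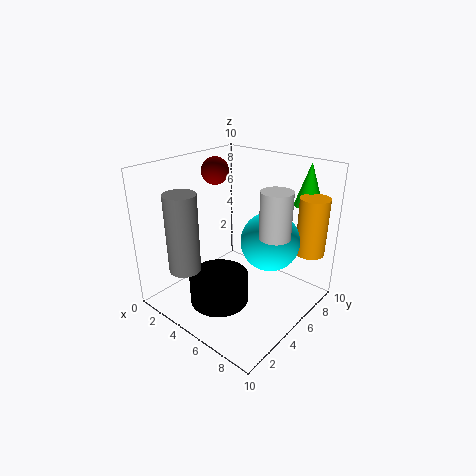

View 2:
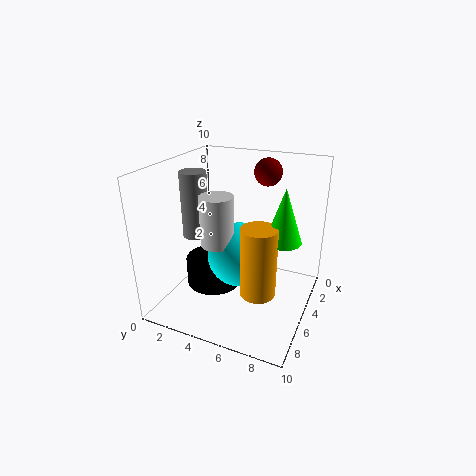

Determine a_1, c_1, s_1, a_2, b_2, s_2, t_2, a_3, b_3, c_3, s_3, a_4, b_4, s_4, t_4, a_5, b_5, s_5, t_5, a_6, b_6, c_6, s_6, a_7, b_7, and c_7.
a_1 = 7, c_1 = 5, s_1 = 2, a_2 = 4, b_2 = 1, s_2 = 1, t_2 = 5, a_3 = 9, b_3 = 8, c_3 = 4, s_3 = 1, a_4 = 8, b_4 = 9, s_4 = 1, t_4 = 3, a_5 = 5, b_5 = 3, s_5 = 2, t_5 = 2, a_6 = 8, b_6 = 5, c_6 = 6, s_6 = 1, a_7 = 2, b_7 = 6, c_7 = 9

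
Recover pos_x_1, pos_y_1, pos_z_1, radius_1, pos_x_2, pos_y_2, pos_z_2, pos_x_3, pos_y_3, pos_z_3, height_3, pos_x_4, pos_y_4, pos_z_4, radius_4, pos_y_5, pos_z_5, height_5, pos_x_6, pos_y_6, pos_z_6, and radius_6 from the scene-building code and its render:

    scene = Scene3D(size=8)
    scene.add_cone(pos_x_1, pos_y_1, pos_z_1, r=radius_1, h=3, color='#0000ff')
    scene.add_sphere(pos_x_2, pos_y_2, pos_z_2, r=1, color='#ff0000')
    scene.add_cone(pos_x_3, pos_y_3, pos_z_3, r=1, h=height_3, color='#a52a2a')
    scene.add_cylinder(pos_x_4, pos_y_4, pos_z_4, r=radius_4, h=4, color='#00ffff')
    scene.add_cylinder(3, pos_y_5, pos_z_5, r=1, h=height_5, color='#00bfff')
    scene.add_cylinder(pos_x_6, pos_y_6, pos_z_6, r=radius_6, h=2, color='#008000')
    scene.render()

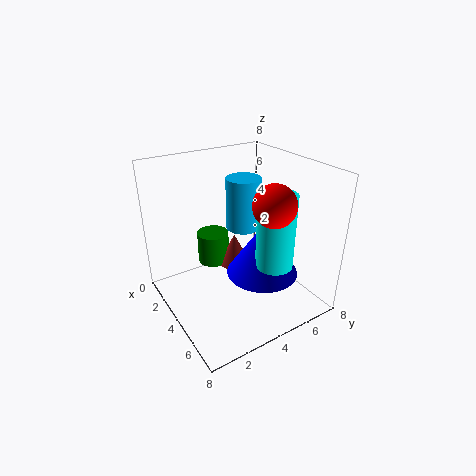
pos_x_1 = 5; pos_y_1 = 5; pos_z_1 = 2; radius_1 = 2; pos_x_2 = 7; pos_y_2 = 4; pos_z_2 = 7; pos_x_3 = 2; pos_y_3 = 5; pos_z_3 = 1; height_3 = 2; pos_x_4 = 6; pos_y_4 = 5; pos_z_4 = 3; radius_4 = 1; pos_y_5 = 5; pos_z_5 = 4; height_5 = 3; pos_x_6 = 1; pos_y_6 = 4; pos_z_6 = 1; radius_6 = 1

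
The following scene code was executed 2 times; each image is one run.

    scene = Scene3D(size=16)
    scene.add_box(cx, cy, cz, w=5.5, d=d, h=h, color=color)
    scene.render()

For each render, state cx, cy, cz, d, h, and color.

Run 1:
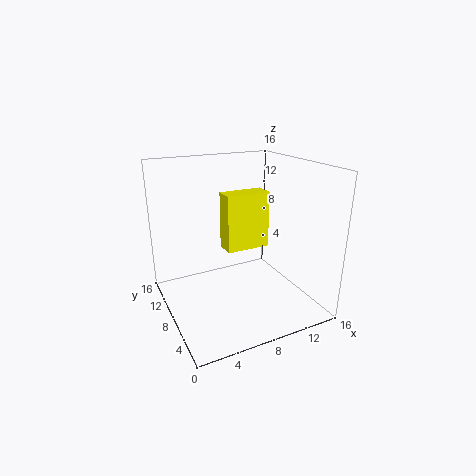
cx = 8
cy = 10.5
cz = 5
d = 2.5
h = 7
color = 'yellow'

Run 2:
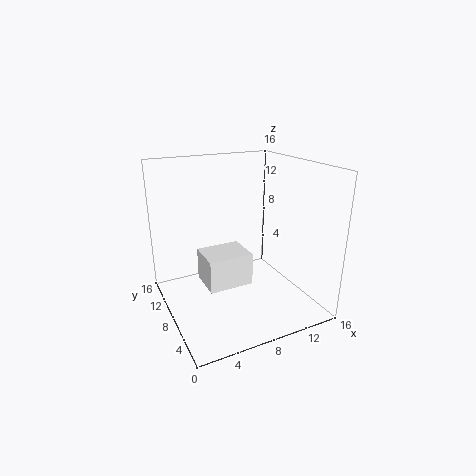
cx = 5
cy = 9
cz = 1
d = 4.5
h = 4
color = 'white'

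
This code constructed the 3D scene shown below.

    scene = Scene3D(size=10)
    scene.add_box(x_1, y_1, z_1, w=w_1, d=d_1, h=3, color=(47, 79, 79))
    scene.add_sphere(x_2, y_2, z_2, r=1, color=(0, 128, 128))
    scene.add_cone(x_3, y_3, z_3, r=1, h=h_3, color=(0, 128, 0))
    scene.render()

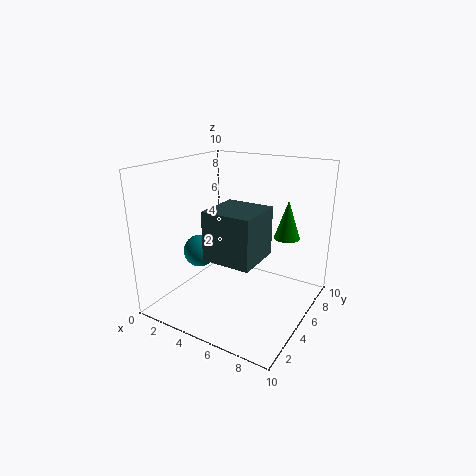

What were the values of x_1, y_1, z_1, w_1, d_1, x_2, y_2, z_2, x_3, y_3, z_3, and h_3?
x_1 = 5, y_1 = 1, z_1 = 5, w_1 = 3, d_1 = 3, x_2 = 4, y_2 = 2, z_2 = 5, x_3 = 7, y_3 = 9, z_3 = 4, h_3 = 3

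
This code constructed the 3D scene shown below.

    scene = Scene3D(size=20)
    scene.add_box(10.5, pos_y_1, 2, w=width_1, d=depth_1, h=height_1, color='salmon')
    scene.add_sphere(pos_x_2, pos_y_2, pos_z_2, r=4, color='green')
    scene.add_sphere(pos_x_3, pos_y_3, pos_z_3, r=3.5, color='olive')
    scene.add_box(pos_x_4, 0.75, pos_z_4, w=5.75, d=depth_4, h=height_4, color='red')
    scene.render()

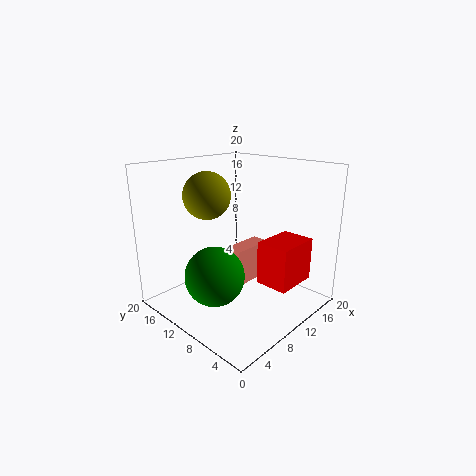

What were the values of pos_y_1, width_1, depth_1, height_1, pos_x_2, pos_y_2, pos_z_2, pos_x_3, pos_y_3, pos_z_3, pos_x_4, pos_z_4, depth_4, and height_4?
pos_y_1 = 10.25, width_1 = 6.5, depth_1 = 2.75, height_1 = 5.5, pos_x_2 = 5.5, pos_y_2 = 10, pos_z_2 = 5.75, pos_x_3 = 9.75, pos_y_3 = 16, pos_z_3 = 15, pos_x_4 = 8.25, pos_z_4 = 5.75, depth_4 = 4.25, height_4 = 5.5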